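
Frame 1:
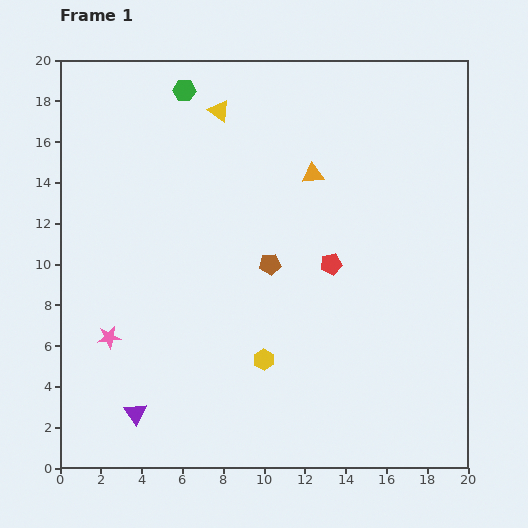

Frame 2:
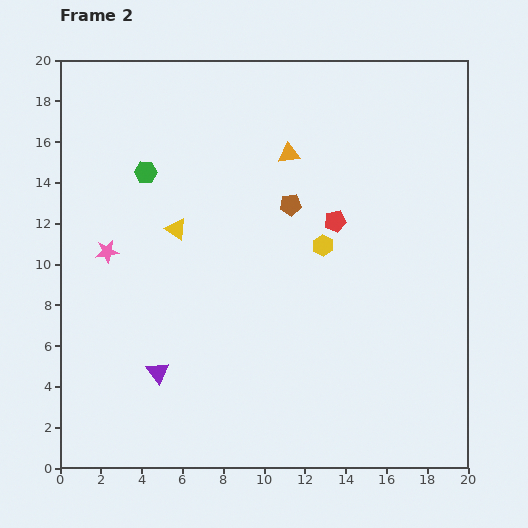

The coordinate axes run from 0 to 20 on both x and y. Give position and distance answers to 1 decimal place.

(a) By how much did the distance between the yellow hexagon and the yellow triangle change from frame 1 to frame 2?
-5.2

Distance in frame 1: 12.4. Distance in frame 2: 7.2.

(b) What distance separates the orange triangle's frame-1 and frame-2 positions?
1.6

The orange triangle moved from (12.4, 14.4) to (11.2, 15.4), a distance of √(1.2² + 1.0²) ≈ 1.6.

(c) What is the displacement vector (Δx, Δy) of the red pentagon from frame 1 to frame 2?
(0.2, 2.1)

The red pentagon was at (13.3, 10.0) in frame 1 and (13.5, 12.1) in frame 2.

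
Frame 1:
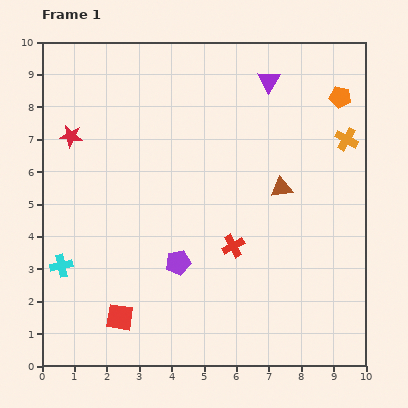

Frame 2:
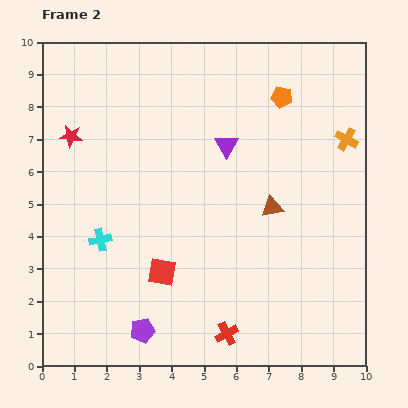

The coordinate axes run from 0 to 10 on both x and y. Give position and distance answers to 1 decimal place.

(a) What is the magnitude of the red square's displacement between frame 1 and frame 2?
1.9

The red square moved from (2.4, 1.5) to (3.7, 2.9), a distance of √(1.3² + 1.4²) ≈ 1.9.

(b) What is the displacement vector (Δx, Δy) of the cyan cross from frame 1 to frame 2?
(1.2, 0.8)

The cyan cross was at (0.6, 3.1) in frame 1 and (1.8, 3.9) in frame 2.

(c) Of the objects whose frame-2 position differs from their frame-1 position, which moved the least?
the brown triangle

(moved 0.7)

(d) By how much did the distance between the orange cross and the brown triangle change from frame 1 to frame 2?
+0.6

Distance in frame 1: 2.5. Distance in frame 2: 3.1.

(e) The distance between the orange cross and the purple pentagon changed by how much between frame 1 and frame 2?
+2.2

Distance in frame 1: 6.4. Distance in frame 2: 8.6.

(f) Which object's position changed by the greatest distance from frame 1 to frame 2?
the red cross

(moved 2.7; next 2.4)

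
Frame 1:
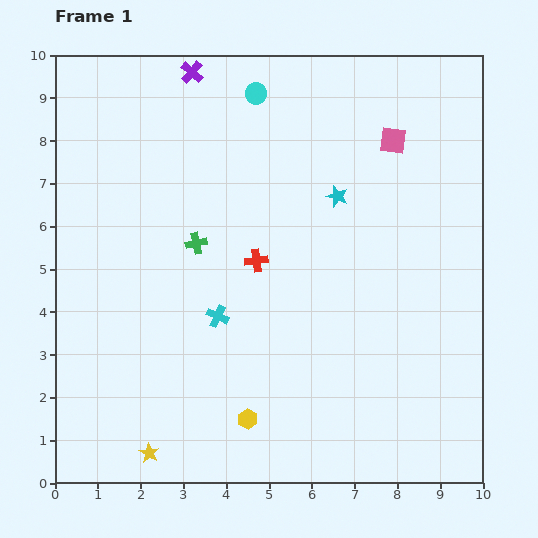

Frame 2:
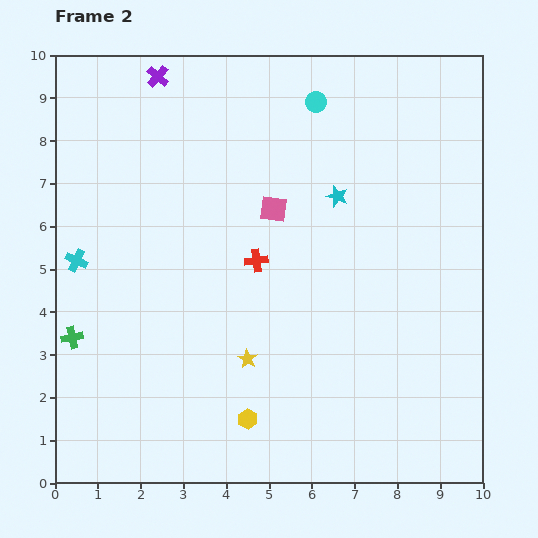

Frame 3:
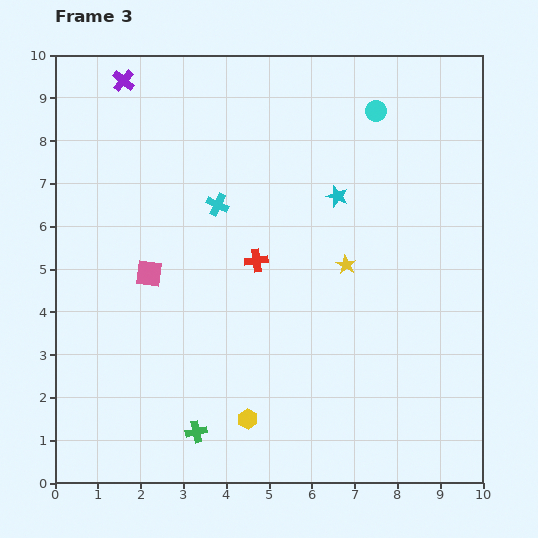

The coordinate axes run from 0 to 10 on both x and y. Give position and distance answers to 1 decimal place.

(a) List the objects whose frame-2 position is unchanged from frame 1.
the yellow hexagon, the red cross, the cyan star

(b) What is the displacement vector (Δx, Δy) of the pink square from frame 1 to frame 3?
(-5.7, -3.1)

The pink square was at (7.9, 8.0) in frame 1 and (2.2, 4.9) in frame 3.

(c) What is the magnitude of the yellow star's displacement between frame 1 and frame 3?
6.4

The yellow star moved from (2.2, 0.7) to (6.8, 5.1), a distance of √(4.6² + 4.4²) ≈ 6.4.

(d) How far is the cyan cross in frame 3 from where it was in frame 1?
2.6

The cyan cross moved from (3.8, 3.9) to (3.8, 6.5), a distance of √(0.0² + 2.6²) ≈ 2.6.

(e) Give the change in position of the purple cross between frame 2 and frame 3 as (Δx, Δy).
(-0.8, -0.1)

The purple cross was at (2.4, 9.5) in frame 2 and (1.6, 9.4) in frame 3.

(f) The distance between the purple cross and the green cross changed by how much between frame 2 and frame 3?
+2.0

Distance in frame 2: 6.4. Distance in frame 3: 8.4.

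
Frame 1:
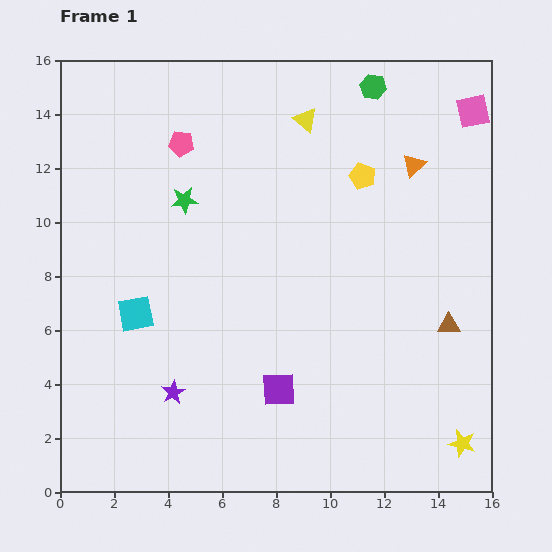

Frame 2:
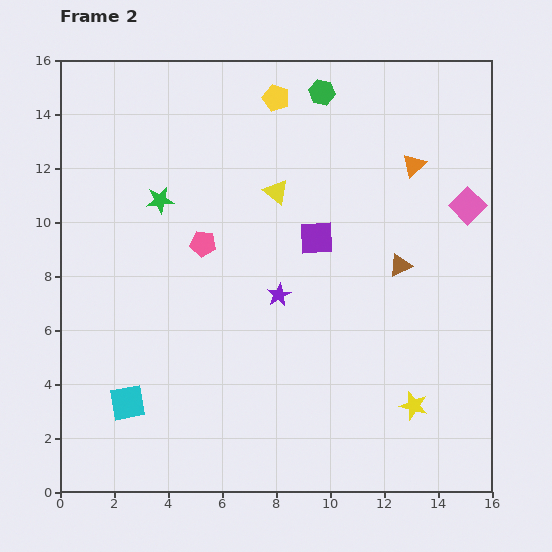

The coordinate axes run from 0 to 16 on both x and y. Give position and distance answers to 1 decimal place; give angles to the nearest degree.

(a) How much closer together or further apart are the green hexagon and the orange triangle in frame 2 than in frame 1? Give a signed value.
+1.0

Distance in frame 1: 3.3. Distance in frame 2: 4.3.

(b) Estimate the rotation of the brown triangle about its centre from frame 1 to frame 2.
25° counter-clockwise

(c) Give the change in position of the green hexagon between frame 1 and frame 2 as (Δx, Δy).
(-1.9, -0.2)

The green hexagon was at (11.6, 15.0) in frame 1 and (9.7, 14.8) in frame 2.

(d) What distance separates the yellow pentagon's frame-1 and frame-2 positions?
4.3

The yellow pentagon moved from (11.2, 11.7) to (8.0, 14.6), a distance of √(3.2² + 2.9²) ≈ 4.3.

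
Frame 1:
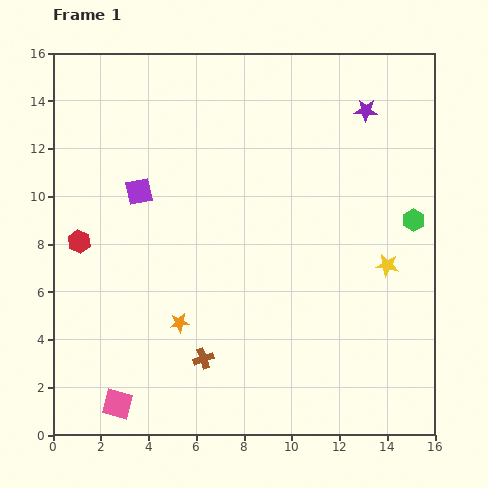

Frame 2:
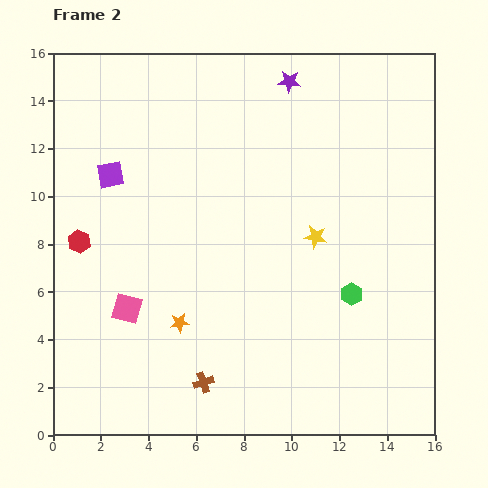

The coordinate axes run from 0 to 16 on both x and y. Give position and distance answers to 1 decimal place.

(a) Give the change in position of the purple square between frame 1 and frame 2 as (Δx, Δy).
(-1.2, 0.7)

The purple square was at (3.6, 10.2) in frame 1 and (2.4, 10.9) in frame 2.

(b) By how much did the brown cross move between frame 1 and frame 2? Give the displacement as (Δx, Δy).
(0.0, -1.0)

The brown cross was at (6.3, 3.2) in frame 1 and (6.3, 2.2) in frame 2.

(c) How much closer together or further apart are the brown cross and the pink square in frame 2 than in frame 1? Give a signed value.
+0.4

Distance in frame 1: 4.1. Distance in frame 2: 4.5.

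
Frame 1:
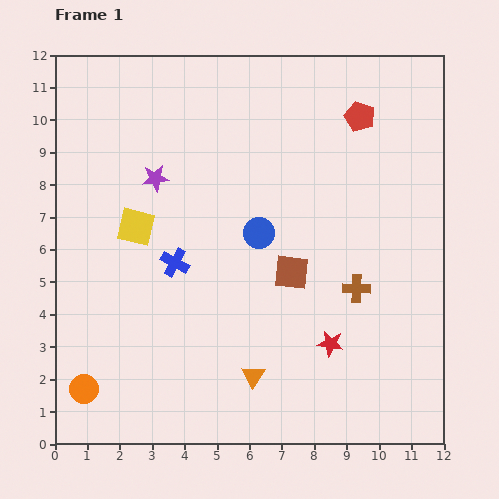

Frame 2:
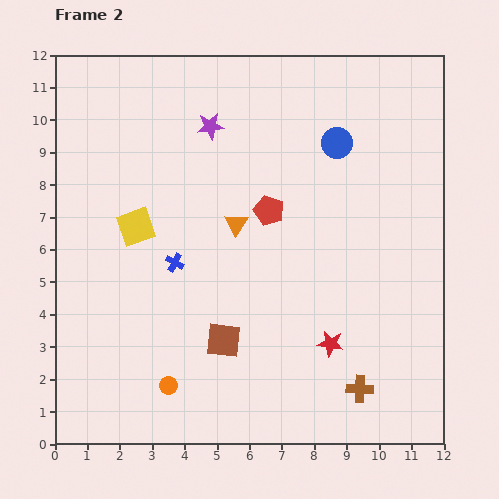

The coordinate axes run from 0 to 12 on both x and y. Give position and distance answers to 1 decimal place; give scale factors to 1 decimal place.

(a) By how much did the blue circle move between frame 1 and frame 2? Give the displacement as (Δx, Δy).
(2.4, 2.8)

The blue circle was at (6.3, 6.5) in frame 1 and (8.7, 9.3) in frame 2.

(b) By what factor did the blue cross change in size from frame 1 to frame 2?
0.6×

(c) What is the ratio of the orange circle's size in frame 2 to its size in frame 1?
0.6×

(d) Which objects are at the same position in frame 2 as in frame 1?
the yellow square, the red star, the blue cross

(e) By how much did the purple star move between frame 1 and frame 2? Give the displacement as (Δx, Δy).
(1.7, 1.6)

The purple star was at (3.1, 8.2) in frame 1 and (4.8, 9.8) in frame 2.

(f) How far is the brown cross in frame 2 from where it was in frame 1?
3.1

The brown cross moved from (9.3, 4.8) to (9.4, 1.7), a distance of √(0.1² + 3.1²) ≈ 3.1.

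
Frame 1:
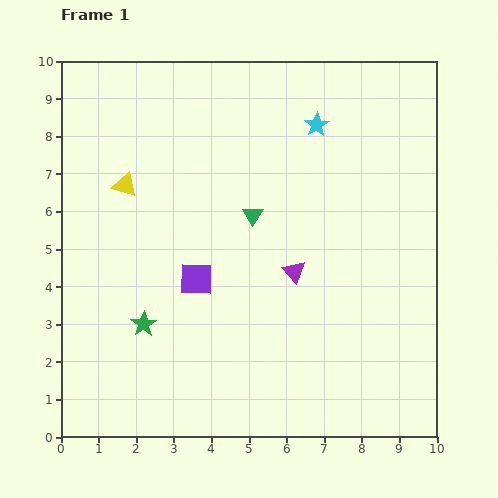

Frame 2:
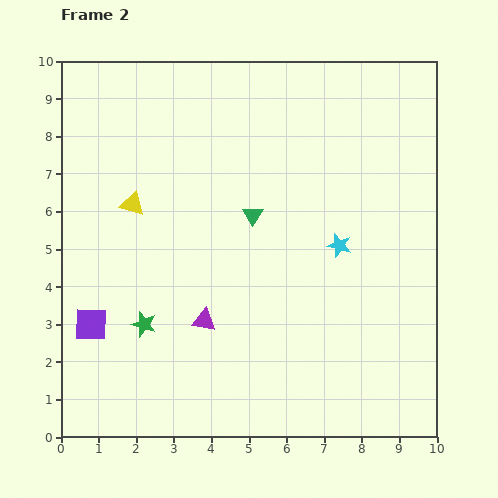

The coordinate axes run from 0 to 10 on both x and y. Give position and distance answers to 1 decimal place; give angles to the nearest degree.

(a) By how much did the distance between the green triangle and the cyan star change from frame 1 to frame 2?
-0.5

Distance in frame 1: 2.9. Distance in frame 2: 2.4.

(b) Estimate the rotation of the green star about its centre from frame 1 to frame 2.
21° counter-clockwise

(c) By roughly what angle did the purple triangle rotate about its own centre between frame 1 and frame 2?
38° counter-clockwise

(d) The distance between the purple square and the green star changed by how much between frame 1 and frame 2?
-0.4

Distance in frame 1: 1.8. Distance in frame 2: 1.4.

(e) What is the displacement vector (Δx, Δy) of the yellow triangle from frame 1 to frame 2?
(0.2, -0.5)

The yellow triangle was at (1.7, 6.7) in frame 1 and (1.9, 6.2) in frame 2.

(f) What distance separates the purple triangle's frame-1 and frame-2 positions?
2.7

The purple triangle moved from (6.2, 4.4) to (3.8, 3.1), a distance of √(2.4² + 1.3²) ≈ 2.7.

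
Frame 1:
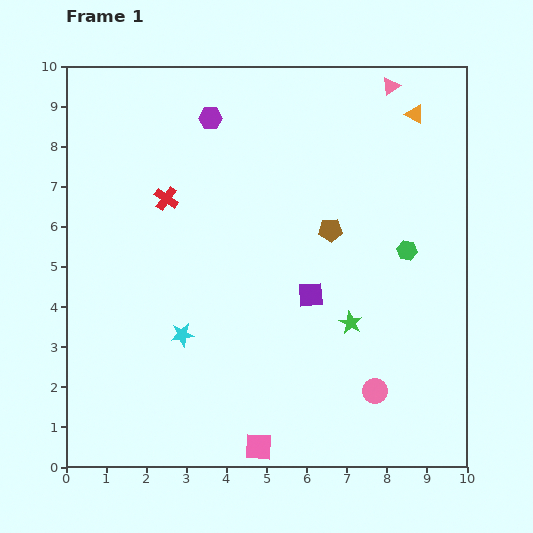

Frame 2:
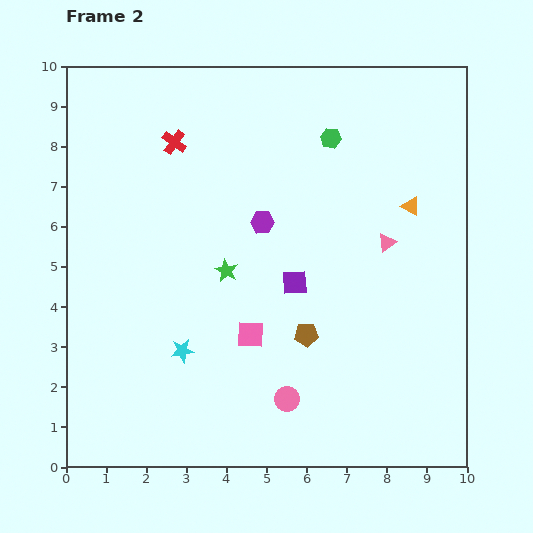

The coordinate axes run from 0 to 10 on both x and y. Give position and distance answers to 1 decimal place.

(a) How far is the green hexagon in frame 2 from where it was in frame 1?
3.4

The green hexagon moved from (8.5, 5.4) to (6.6, 8.2), a distance of √(1.9² + 2.8²) ≈ 3.4.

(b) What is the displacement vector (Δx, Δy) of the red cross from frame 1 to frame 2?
(0.2, 1.4)

The red cross was at (2.5, 6.7) in frame 1 and (2.7, 8.1) in frame 2.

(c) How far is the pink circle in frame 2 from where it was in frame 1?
2.2

The pink circle moved from (7.7, 1.9) to (5.5, 1.7), a distance of √(2.2² + 0.2²) ≈ 2.2.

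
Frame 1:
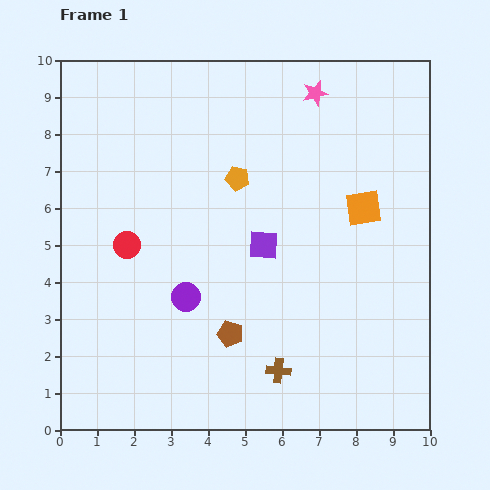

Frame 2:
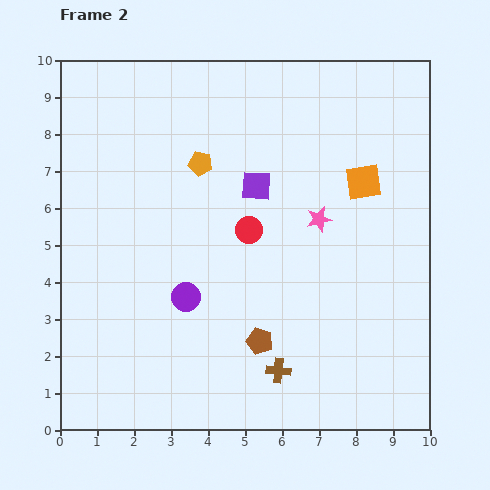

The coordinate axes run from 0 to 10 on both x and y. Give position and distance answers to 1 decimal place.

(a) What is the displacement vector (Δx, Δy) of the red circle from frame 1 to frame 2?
(3.3, 0.4)

The red circle was at (1.8, 5.0) in frame 1 and (5.1, 5.4) in frame 2.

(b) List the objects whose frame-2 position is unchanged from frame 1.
the purple circle, the brown cross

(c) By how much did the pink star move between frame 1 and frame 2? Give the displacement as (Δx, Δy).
(0.1, -3.4)

The pink star was at (6.9, 9.1) in frame 1 and (7.0, 5.7) in frame 2.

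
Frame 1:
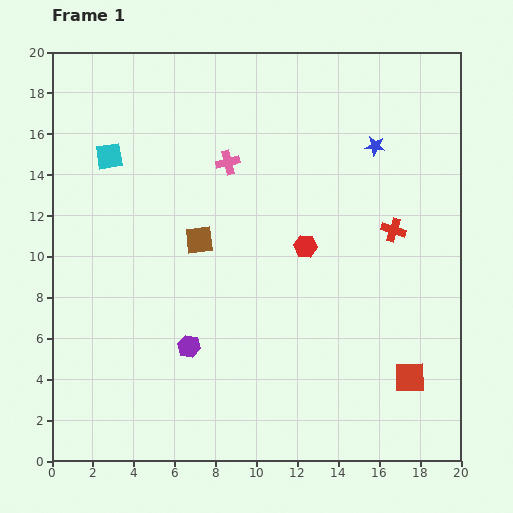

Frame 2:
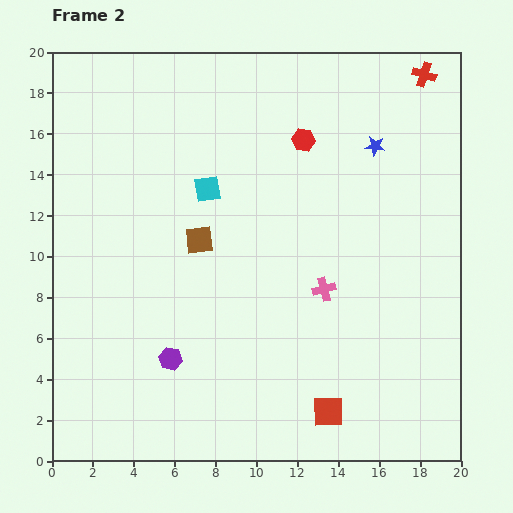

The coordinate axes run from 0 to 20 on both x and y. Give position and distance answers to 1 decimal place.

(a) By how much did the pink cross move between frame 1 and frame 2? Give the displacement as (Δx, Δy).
(4.7, -6.2)

The pink cross was at (8.6, 14.6) in frame 1 and (13.3, 8.4) in frame 2.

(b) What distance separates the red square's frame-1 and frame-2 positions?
4.3

The red square moved from (17.5, 4.1) to (13.5, 2.4), a distance of √(4.0² + 1.7²) ≈ 4.3.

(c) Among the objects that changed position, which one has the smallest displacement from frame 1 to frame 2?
the purple hexagon

(moved 1.1)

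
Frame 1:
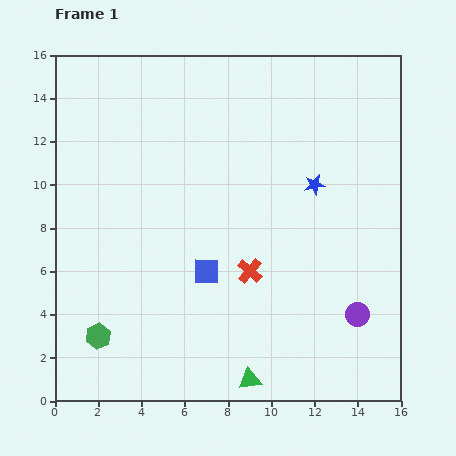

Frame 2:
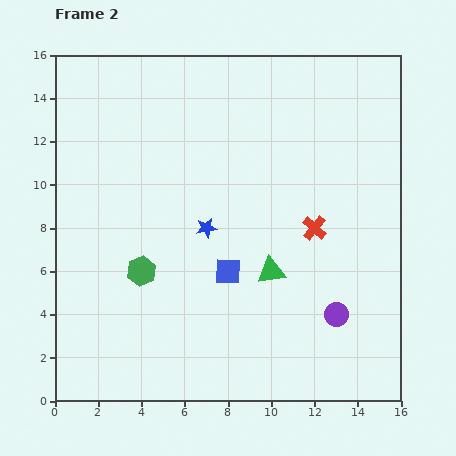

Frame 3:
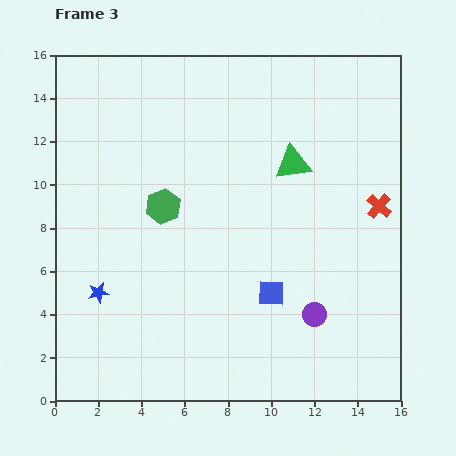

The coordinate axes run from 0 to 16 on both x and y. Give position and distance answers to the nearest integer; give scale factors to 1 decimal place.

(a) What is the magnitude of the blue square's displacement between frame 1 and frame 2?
1

The blue square moved from (7, 6) to (8, 6), a distance of √(1² + 0²) ≈ 1.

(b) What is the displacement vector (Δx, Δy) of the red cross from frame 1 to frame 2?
(3, 2)

The red cross was at (9, 6) in frame 1 and (12, 8) in frame 2.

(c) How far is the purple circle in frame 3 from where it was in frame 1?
2

The purple circle moved from (14, 4) to (12, 4), a distance of √(2² + 0²) ≈ 2.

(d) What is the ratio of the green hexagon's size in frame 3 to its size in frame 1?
1.4×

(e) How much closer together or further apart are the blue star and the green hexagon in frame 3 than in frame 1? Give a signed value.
-7

Distance in frame 1: 12. Distance in frame 3: 5.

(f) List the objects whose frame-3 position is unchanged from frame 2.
none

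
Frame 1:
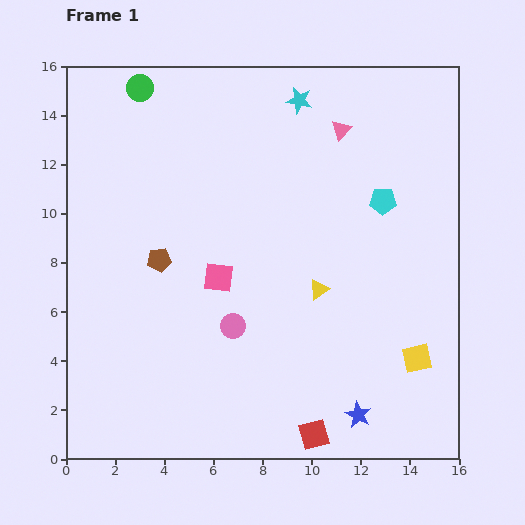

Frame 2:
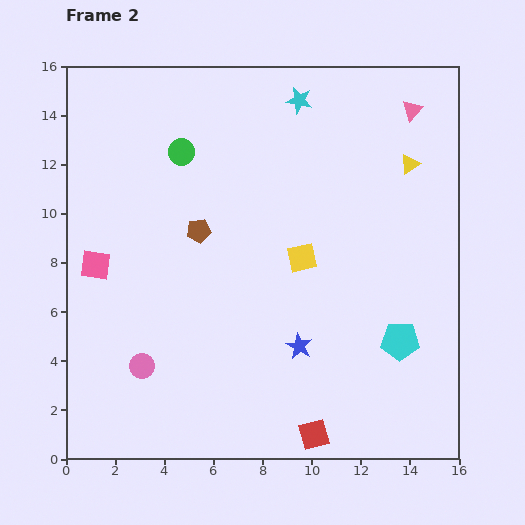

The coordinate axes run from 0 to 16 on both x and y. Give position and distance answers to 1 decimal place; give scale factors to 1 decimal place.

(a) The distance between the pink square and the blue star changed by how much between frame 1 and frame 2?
+0.9

Distance in frame 1: 8.0. Distance in frame 2: 8.9.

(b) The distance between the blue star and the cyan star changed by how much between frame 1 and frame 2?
-3.0

Distance in frame 1: 13.0. Distance in frame 2: 10.0.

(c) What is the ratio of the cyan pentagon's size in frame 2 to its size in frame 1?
1.5×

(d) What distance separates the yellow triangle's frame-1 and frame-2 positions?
6.3

The yellow triangle moved from (10.3, 6.9) to (14.0, 12.0), a distance of √(3.7² + 5.1²) ≈ 6.3.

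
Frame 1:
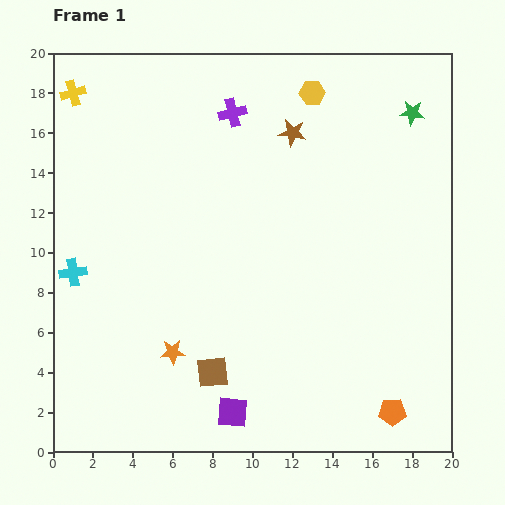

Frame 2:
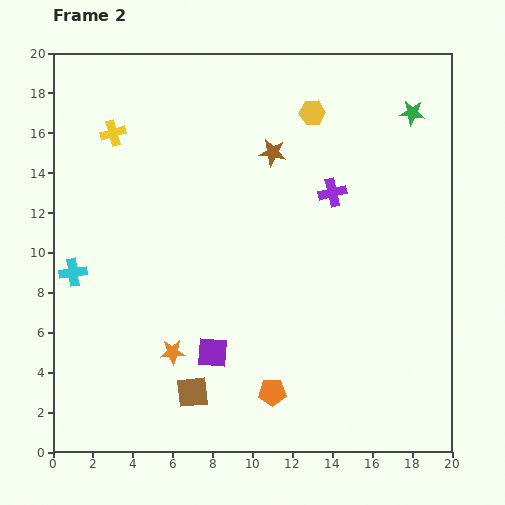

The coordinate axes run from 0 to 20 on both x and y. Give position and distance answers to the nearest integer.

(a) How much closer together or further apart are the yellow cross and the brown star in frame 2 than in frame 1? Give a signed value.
-3

Distance in frame 1: 11. Distance in frame 2: 8.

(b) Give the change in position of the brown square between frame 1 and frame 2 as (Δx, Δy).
(-1, -1)

The brown square was at (8, 4) in frame 1 and (7, 3) in frame 2.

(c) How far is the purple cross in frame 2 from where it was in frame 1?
6

The purple cross moved from (9, 17) to (14, 13), a distance of √(5² + 4²) ≈ 6.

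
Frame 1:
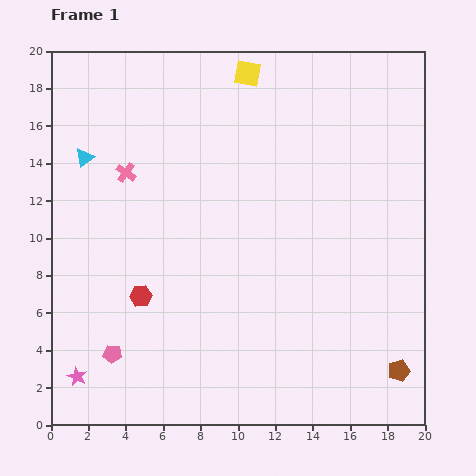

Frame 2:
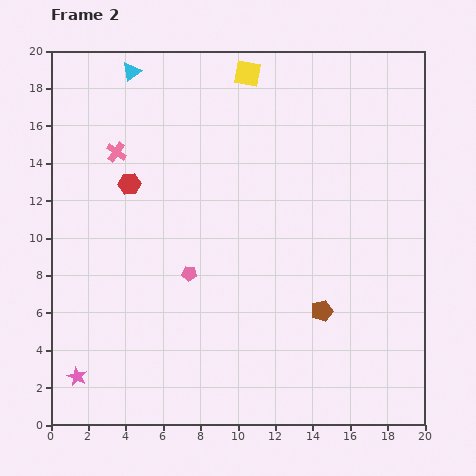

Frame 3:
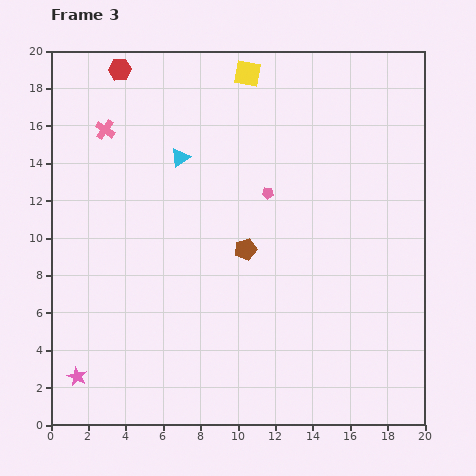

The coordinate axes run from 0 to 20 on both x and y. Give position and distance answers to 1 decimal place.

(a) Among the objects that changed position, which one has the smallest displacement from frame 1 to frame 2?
the pink cross

(moved 1.2)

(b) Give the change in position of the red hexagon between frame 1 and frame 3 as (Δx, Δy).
(-1.1, 12.1)

The red hexagon was at (4.8, 6.9) in frame 1 and (3.7, 19.0) in frame 3.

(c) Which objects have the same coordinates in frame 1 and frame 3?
the pink star, the yellow square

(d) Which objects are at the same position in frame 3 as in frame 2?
the pink star, the yellow square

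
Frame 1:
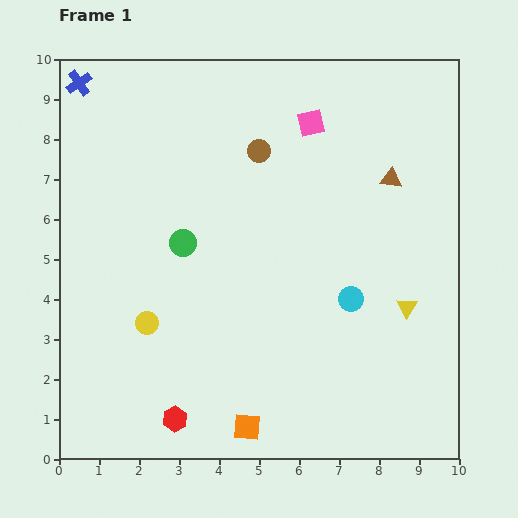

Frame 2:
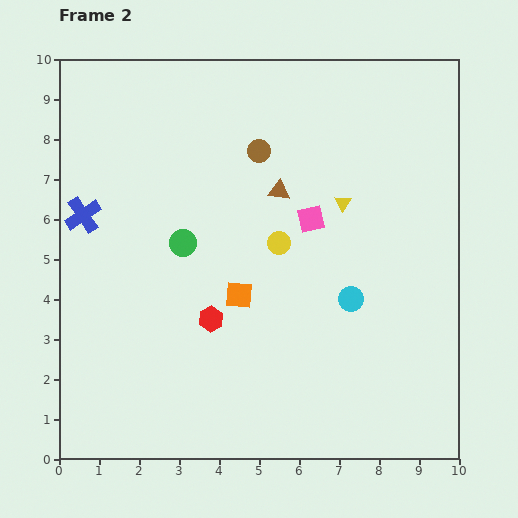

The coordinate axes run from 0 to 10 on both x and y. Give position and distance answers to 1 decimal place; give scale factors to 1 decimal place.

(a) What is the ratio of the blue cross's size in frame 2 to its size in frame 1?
1.5×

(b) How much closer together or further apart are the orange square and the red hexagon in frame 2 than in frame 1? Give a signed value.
-0.9

Distance in frame 1: 1.8. Distance in frame 2: 0.9.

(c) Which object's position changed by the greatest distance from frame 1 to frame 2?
the yellow circle

(moved 3.9; next 3.3)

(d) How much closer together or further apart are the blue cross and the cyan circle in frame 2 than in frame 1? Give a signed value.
-1.7

Distance in frame 1: 8.7. Distance in frame 2: 7.0.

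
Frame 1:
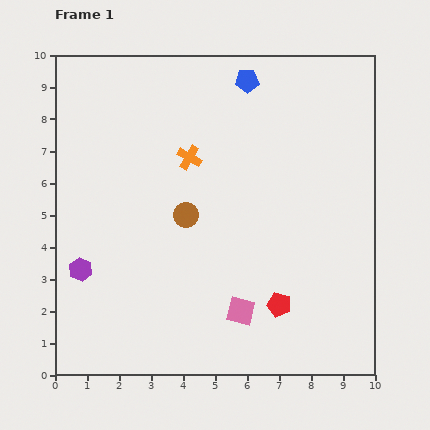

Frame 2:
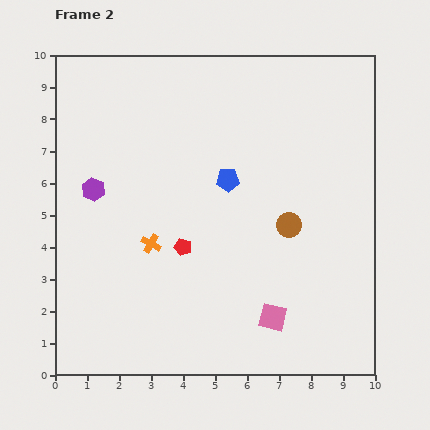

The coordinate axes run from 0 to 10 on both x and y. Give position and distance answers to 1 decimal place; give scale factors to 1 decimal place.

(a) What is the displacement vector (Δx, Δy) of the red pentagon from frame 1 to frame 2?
(-3.0, 1.8)

The red pentagon was at (7.0, 2.2) in frame 1 and (4.0, 4.0) in frame 2.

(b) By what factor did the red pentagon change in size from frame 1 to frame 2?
0.7×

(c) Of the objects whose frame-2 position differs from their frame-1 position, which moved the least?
the pink square

(moved 1.0)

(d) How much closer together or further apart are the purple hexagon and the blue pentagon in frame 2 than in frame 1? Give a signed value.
-3.7

Distance in frame 1: 7.9. Distance in frame 2: 4.2.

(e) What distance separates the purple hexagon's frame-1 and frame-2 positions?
2.5

The purple hexagon moved from (0.8, 3.3) to (1.2, 5.8), a distance of √(0.4² + 2.5²) ≈ 2.5.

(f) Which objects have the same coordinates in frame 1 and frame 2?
none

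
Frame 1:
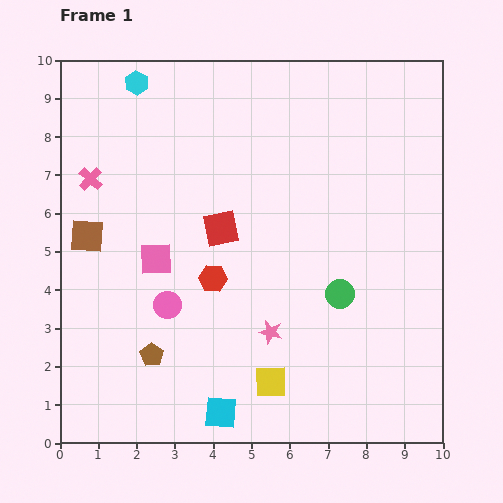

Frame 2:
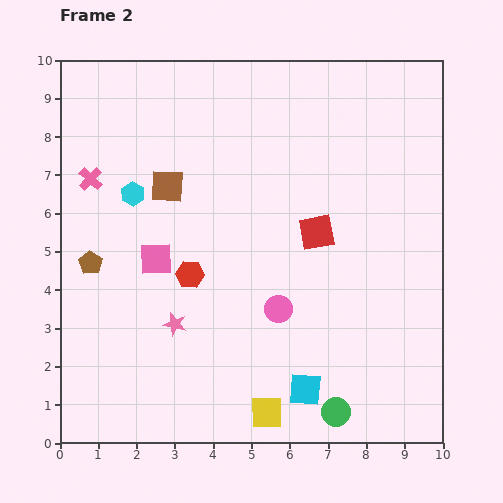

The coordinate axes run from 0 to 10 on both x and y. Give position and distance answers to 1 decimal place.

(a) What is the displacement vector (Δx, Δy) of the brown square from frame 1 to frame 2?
(2.1, 1.3)

The brown square was at (0.7, 5.4) in frame 1 and (2.8, 6.7) in frame 2.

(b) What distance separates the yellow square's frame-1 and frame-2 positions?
0.8

The yellow square moved from (5.5, 1.6) to (5.4, 0.8), a distance of √(0.1² + 0.8²) ≈ 0.8.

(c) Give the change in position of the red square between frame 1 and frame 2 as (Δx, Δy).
(2.5, -0.1)

The red square was at (4.2, 5.6) in frame 1 and (6.7, 5.5) in frame 2.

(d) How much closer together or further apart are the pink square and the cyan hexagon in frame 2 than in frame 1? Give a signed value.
-2.8

Distance in frame 1: 4.6. Distance in frame 2: 1.8.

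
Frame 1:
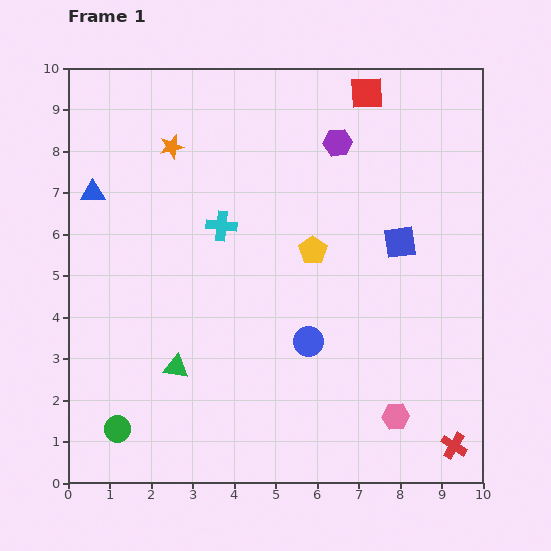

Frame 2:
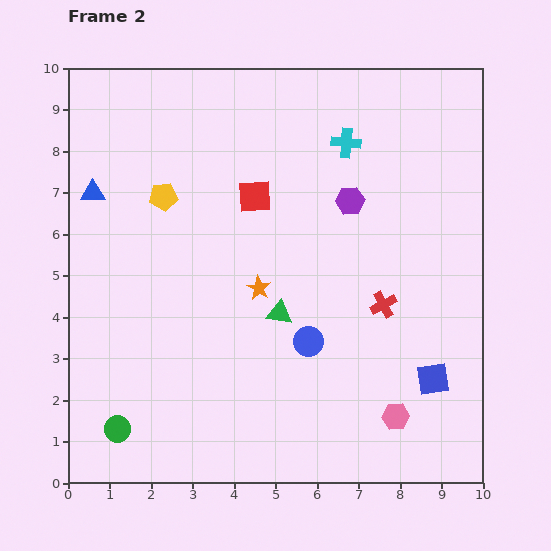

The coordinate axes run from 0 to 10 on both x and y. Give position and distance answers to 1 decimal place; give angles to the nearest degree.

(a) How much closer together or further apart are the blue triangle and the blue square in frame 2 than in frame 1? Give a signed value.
+1.9

Distance in frame 1: 7.5. Distance in frame 2: 9.4.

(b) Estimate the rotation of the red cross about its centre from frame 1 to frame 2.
29° clockwise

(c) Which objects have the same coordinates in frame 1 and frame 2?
the pink hexagon, the blue circle, the green circle, the blue triangle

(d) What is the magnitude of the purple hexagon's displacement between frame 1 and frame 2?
1.4

The purple hexagon moved from (6.5, 8.2) to (6.8, 6.8), a distance of √(0.3² + 1.4²) ≈ 1.4.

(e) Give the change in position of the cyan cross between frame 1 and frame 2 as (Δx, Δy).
(3.0, 2.0)

The cyan cross was at (3.7, 6.2) in frame 1 and (6.7, 8.2) in frame 2.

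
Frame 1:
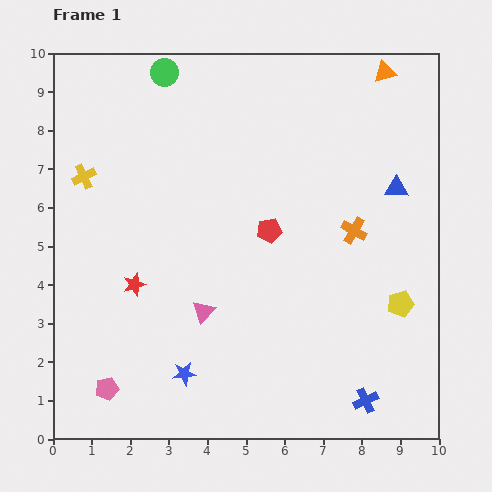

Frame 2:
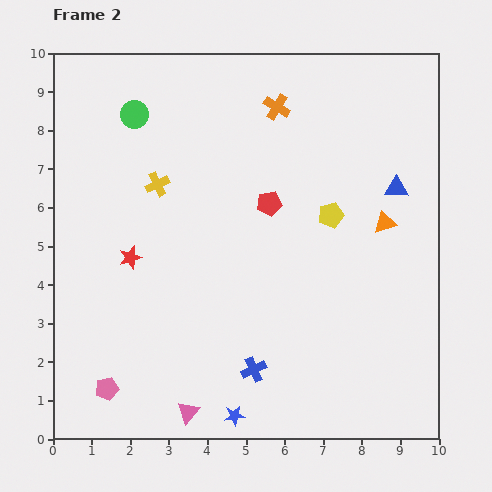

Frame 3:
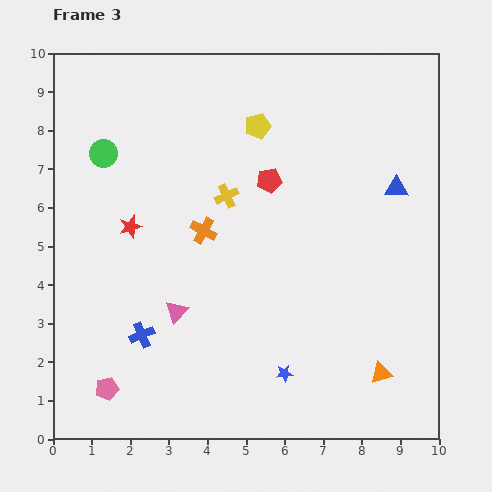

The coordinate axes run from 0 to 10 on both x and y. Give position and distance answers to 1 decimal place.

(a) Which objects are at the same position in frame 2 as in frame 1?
the pink pentagon, the blue triangle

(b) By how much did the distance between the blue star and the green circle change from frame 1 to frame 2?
+0.4

Distance in frame 1: 7.8. Distance in frame 2: 8.2.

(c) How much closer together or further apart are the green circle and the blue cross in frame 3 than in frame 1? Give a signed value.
-5.2

Distance in frame 1: 10.0. Distance in frame 3: 4.8.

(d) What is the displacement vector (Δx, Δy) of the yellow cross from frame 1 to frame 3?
(3.7, -0.5)

The yellow cross was at (0.8, 6.8) in frame 1 and (4.5, 6.3) in frame 3.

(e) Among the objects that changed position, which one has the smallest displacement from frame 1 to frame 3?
the pink triangle

(moved 0.7)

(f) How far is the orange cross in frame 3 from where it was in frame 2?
3.7

The orange cross moved from (5.8, 8.6) to (3.9, 5.4), a distance of √(1.9² + 3.2²) ≈ 3.7.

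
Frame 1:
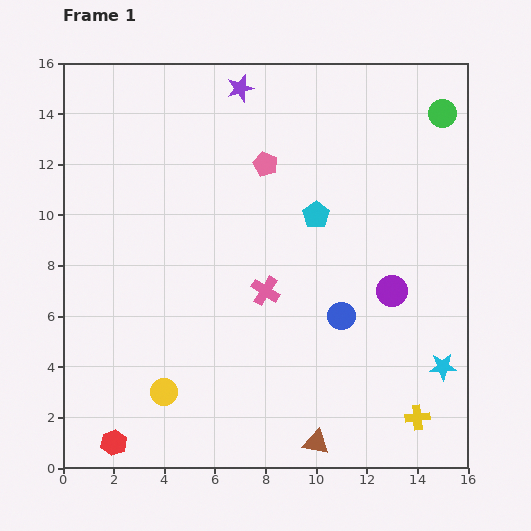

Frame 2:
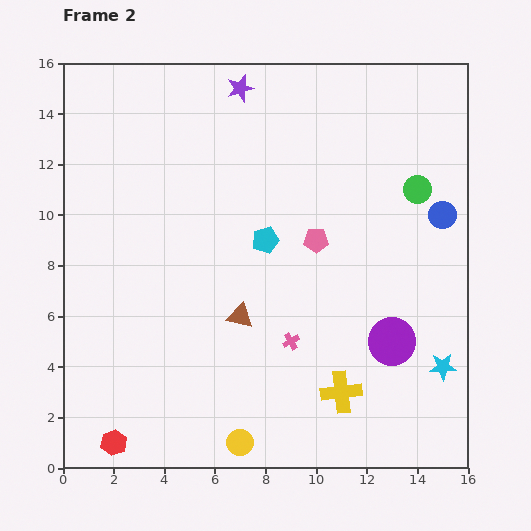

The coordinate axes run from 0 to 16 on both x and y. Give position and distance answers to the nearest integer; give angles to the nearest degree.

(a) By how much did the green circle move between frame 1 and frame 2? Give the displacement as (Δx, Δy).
(-1, -3)

The green circle was at (15, 14) in frame 1 and (14, 11) in frame 2.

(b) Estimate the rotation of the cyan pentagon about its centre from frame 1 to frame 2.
19° clockwise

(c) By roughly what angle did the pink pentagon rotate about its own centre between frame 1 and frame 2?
24° counter-clockwise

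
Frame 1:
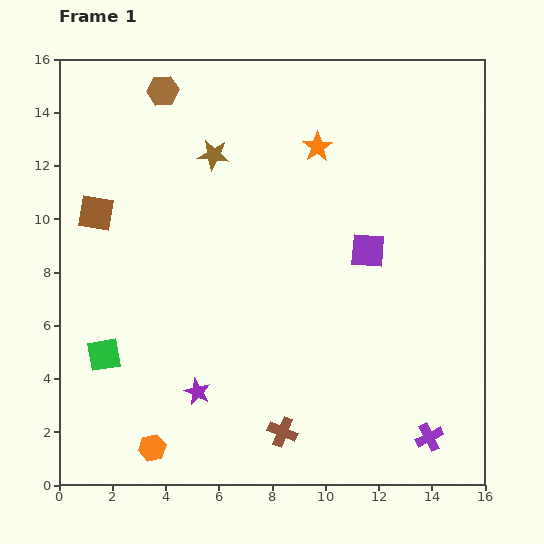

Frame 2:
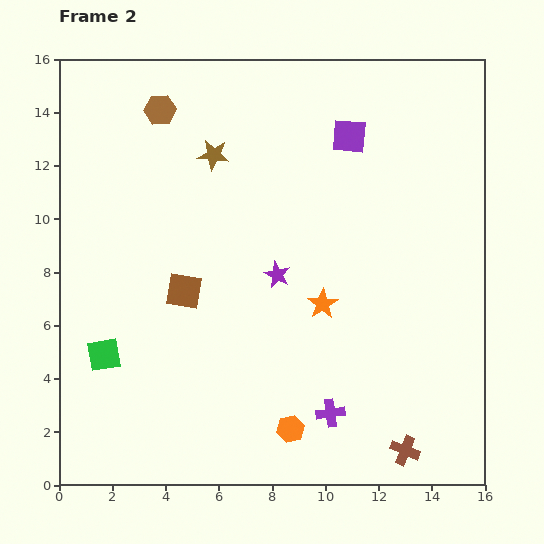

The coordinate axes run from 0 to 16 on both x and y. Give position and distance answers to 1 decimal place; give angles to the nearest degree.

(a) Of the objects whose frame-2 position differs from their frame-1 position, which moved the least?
the brown hexagon

(moved 0.7)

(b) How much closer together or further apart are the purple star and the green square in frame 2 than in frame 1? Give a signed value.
+3.4

Distance in frame 1: 3.8. Distance in frame 2: 7.2.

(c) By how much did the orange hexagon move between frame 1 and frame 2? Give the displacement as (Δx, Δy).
(5.2, 0.7)

The orange hexagon was at (3.5, 1.4) in frame 1 and (8.7, 2.1) in frame 2.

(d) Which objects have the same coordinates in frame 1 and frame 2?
the green square, the brown star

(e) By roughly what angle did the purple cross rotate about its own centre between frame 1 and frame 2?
19° clockwise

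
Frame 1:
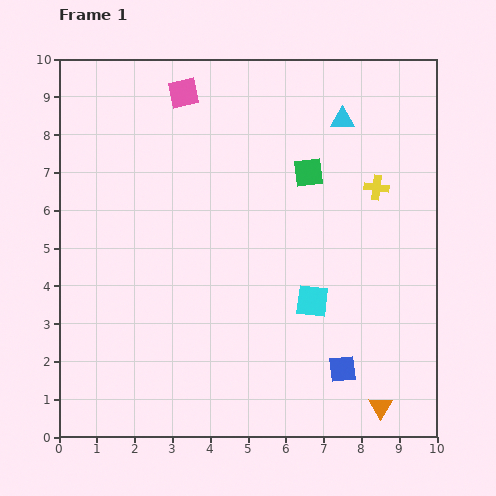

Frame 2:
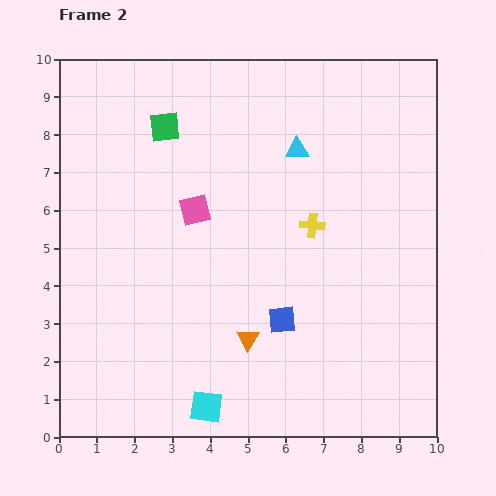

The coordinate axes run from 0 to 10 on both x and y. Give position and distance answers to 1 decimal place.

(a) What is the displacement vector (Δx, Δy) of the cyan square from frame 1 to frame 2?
(-2.8, -2.8)

The cyan square was at (6.7, 3.6) in frame 1 and (3.9, 0.8) in frame 2.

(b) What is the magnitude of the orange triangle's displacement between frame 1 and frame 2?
3.9

The orange triangle moved from (8.5, 0.8) to (5.0, 2.6), a distance of √(3.5² + 1.8²) ≈ 3.9.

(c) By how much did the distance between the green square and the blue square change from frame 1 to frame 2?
+0.7

Distance in frame 1: 5.3. Distance in frame 2: 6.0.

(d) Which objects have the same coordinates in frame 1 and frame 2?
none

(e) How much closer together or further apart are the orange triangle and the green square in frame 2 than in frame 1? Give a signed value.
-0.5

Distance in frame 1: 6.5. Distance in frame 2: 6.0.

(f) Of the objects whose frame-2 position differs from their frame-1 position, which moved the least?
the cyan triangle

(moved 1.4)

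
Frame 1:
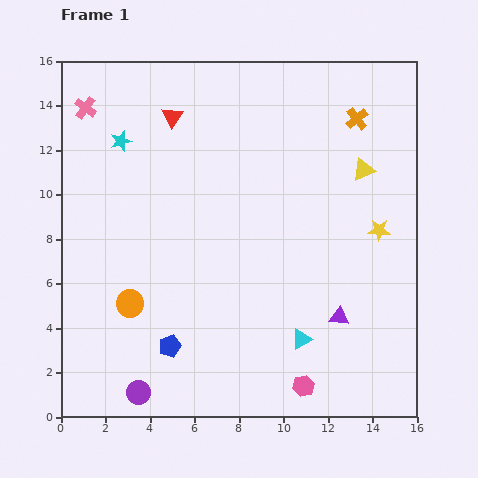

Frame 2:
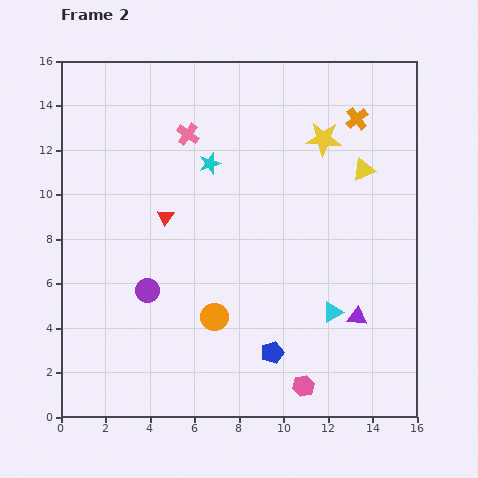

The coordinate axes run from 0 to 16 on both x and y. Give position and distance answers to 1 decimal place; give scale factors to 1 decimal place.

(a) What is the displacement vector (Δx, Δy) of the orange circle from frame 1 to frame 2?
(3.8, -0.6)

The orange circle was at (3.1, 5.1) in frame 1 and (6.9, 4.5) in frame 2.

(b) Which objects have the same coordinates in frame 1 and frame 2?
the orange cross, the yellow triangle, the pink hexagon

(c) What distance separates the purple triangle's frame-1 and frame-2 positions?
0.8

The purple triangle moved from (12.5, 4.5) to (13.3, 4.5), a distance of √(0.8² + 0.0²) ≈ 0.8.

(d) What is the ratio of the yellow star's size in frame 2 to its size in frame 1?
1.6×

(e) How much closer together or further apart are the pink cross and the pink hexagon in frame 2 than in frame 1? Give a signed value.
-3.5

Distance in frame 1: 15.9. Distance in frame 2: 12.4.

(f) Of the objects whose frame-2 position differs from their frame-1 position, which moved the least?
the purple triangle

(moved 0.8)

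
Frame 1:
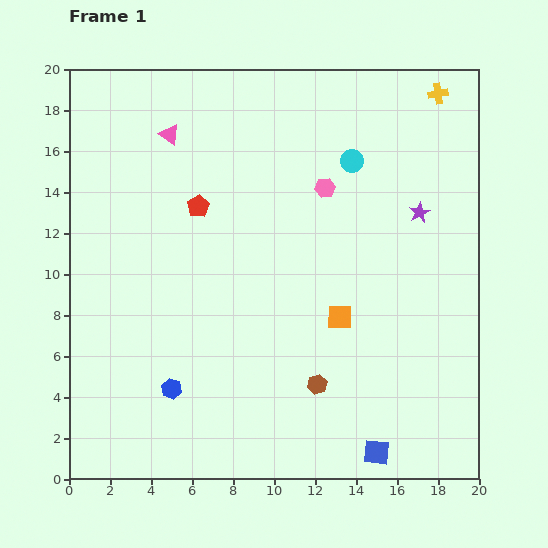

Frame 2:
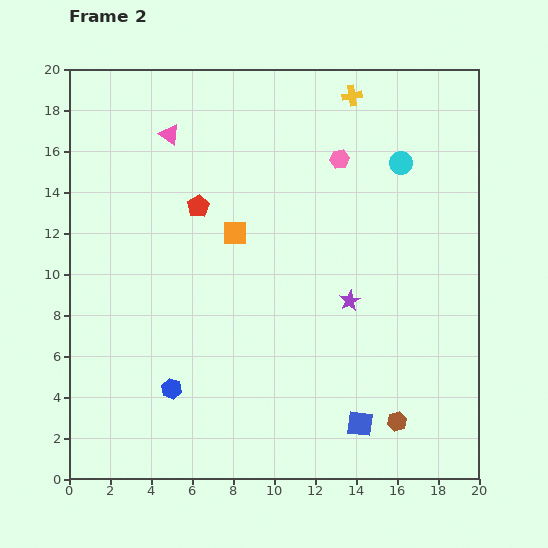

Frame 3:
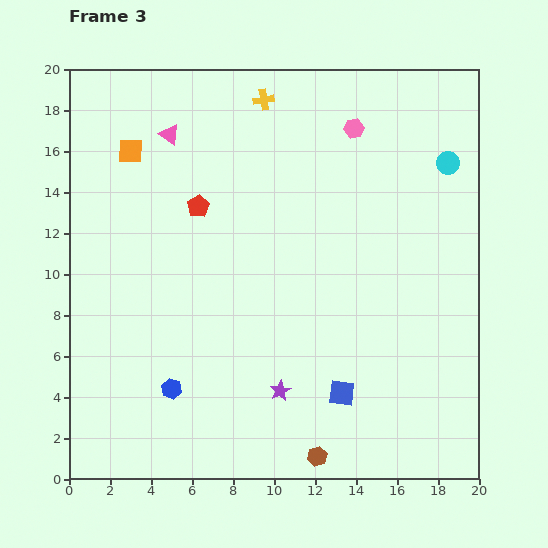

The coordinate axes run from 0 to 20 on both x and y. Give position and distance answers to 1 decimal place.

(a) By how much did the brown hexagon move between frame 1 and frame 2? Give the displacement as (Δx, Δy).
(3.9, -1.8)

The brown hexagon was at (12.1, 4.6) in frame 1 and (16.0, 2.8) in frame 2.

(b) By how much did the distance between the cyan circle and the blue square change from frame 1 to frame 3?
-2.0

Distance in frame 1: 14.3. Distance in frame 3: 12.3.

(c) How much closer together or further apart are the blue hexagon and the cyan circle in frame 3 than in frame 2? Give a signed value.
+1.7

Distance in frame 2: 15.7. Distance in frame 3: 17.4.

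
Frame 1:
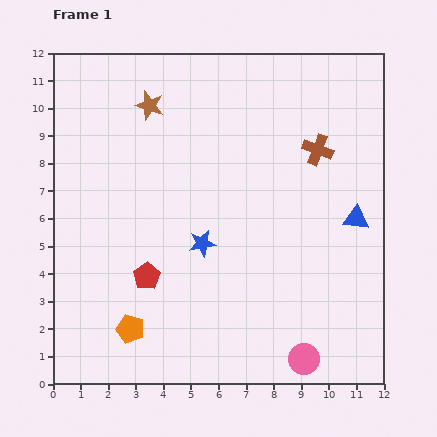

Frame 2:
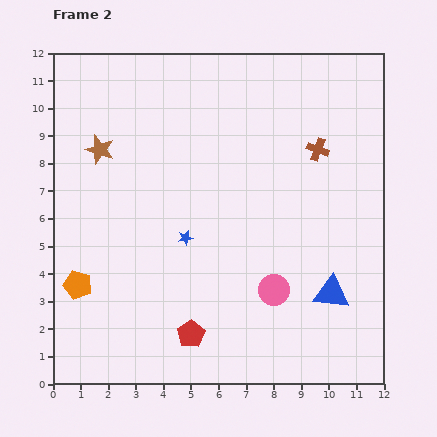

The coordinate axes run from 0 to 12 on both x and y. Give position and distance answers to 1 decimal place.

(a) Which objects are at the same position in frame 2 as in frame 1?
the brown cross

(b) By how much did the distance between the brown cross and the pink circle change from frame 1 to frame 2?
-2.3

Distance in frame 1: 7.6. Distance in frame 2: 5.3.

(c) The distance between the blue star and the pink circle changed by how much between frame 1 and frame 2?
-1.9

Distance in frame 1: 5.6. Distance in frame 2: 3.7.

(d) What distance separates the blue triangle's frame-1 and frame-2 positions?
2.8

The blue triangle moved from (11.0, 6.0) to (10.1, 3.3), a distance of √(0.9² + 2.7²) ≈ 2.8.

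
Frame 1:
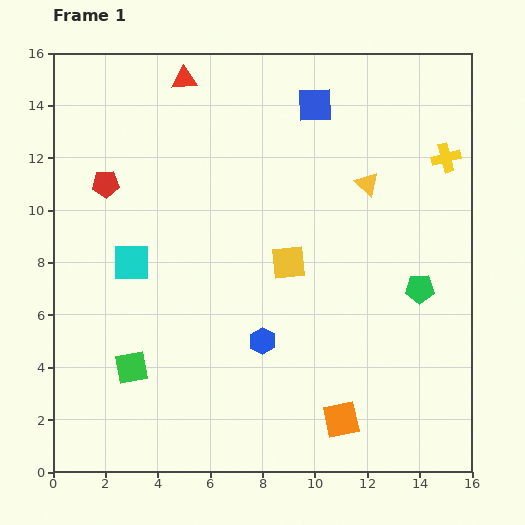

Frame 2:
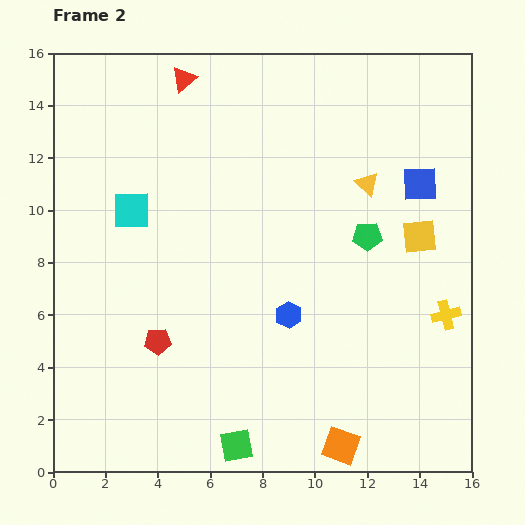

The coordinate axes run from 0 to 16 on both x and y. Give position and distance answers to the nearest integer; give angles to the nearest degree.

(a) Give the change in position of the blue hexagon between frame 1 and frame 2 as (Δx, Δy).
(1, 1)

The blue hexagon was at (8, 5) in frame 1 and (9, 6) in frame 2.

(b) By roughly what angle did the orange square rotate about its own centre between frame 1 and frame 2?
32° clockwise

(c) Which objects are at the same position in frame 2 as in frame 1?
the yellow triangle, the red triangle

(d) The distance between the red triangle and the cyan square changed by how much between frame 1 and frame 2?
-2

Distance in frame 1: 7. Distance in frame 2: 5.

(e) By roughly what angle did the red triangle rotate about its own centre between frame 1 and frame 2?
37° counter-clockwise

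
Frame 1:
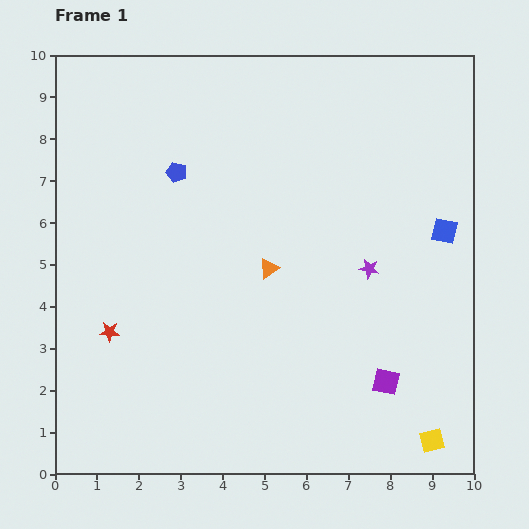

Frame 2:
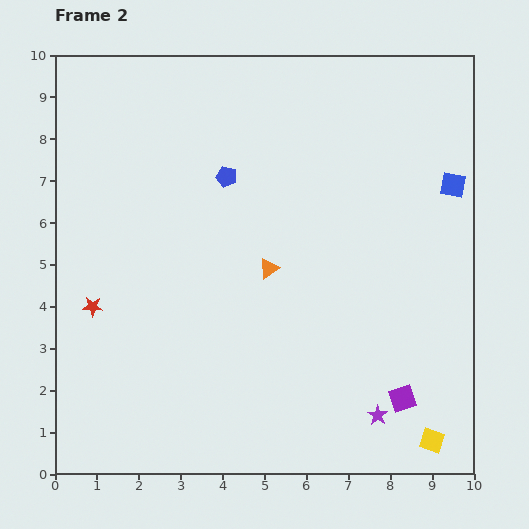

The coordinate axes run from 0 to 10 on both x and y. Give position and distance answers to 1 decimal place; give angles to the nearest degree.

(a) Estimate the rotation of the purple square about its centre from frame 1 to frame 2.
29° counter-clockwise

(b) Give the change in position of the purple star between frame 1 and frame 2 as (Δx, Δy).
(0.2, -3.5)

The purple star was at (7.5, 4.9) in frame 1 and (7.7, 1.4) in frame 2.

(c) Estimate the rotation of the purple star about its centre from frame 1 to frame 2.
22° clockwise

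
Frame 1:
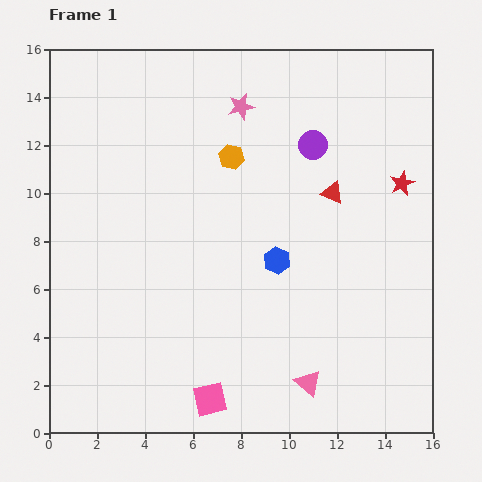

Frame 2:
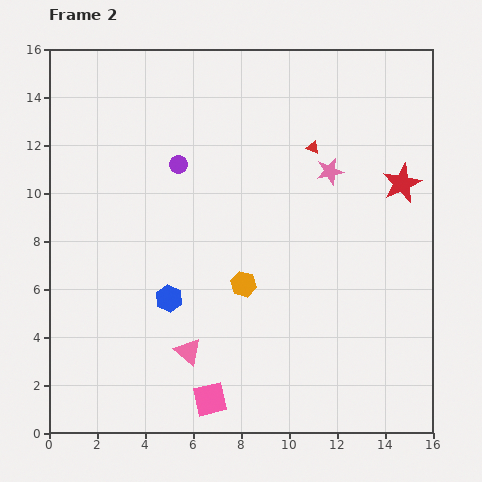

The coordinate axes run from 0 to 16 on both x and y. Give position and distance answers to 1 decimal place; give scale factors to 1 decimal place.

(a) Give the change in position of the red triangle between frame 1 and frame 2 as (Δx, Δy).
(-0.8, 1.9)

The red triangle was at (11.8, 10.0) in frame 1 and (11.0, 11.9) in frame 2.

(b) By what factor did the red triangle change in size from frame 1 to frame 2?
0.6×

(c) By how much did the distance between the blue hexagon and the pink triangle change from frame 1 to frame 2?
-3.0

Distance in frame 1: 5.3. Distance in frame 2: 2.3.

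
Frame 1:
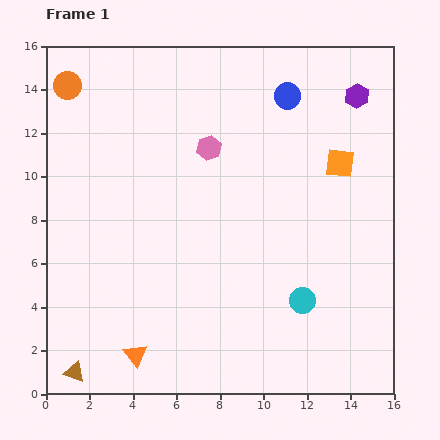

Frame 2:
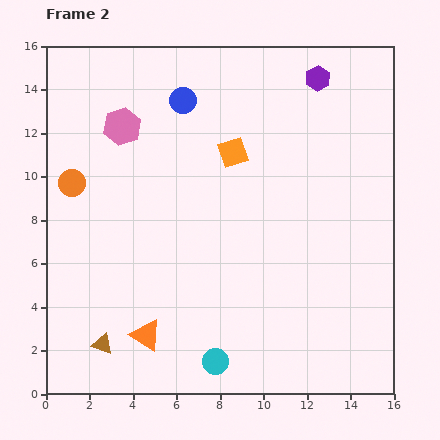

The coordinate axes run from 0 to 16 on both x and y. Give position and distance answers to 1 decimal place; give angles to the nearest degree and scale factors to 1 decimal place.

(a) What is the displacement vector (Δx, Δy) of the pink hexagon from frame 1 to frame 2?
(-4.0, 1.0)

The pink hexagon was at (7.5, 11.3) in frame 1 and (3.5, 12.3) in frame 2.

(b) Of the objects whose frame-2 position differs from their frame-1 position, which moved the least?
the orange triangle

(moved 1.0)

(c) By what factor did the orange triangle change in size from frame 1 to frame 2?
1.3×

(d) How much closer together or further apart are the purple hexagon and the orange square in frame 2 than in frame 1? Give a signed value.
+2.0

Distance in frame 1: 3.2. Distance in frame 2: 5.2.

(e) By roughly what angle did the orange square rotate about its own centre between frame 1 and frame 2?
25° counter-clockwise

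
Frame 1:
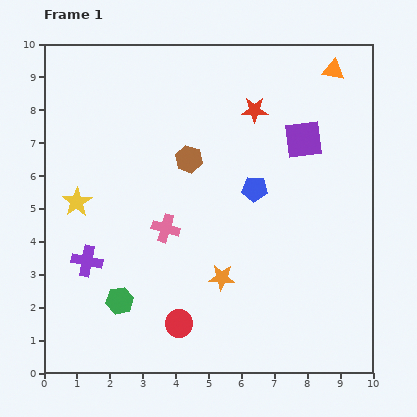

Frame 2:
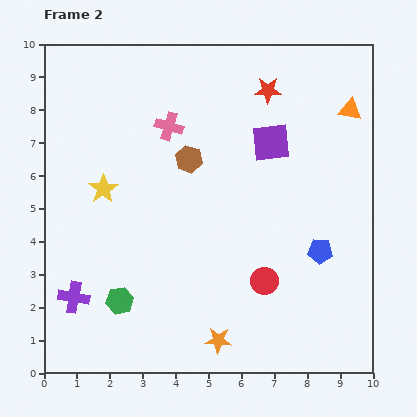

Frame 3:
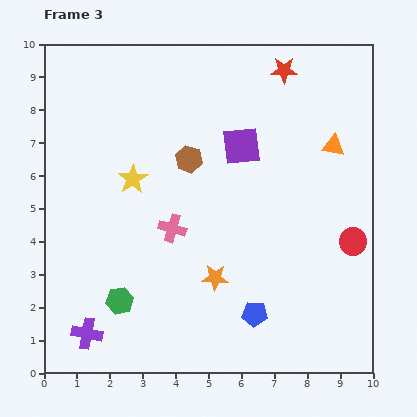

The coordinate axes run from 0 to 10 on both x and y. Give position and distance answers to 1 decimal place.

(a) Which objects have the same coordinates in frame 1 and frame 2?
the brown hexagon, the green hexagon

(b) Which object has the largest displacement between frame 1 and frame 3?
the red circle

(moved 5.9; next 3.8)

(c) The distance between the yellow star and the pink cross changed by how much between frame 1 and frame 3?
-0.9

Distance in frame 1: 2.8. Distance in frame 3: 1.9.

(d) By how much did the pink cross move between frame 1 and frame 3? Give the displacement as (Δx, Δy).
(0.2, 0.0)

The pink cross was at (3.7, 4.4) in frame 1 and (3.9, 4.4) in frame 3.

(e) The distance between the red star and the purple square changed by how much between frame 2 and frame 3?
+1.0

Distance in frame 2: 1.6. Distance in frame 3: 2.6.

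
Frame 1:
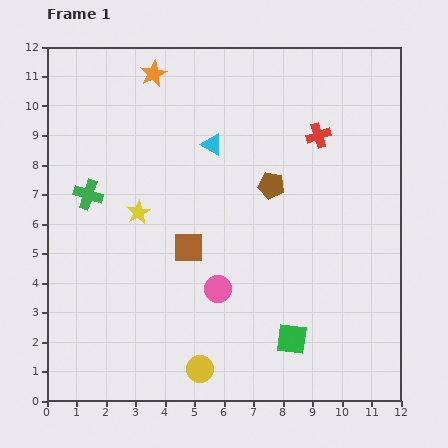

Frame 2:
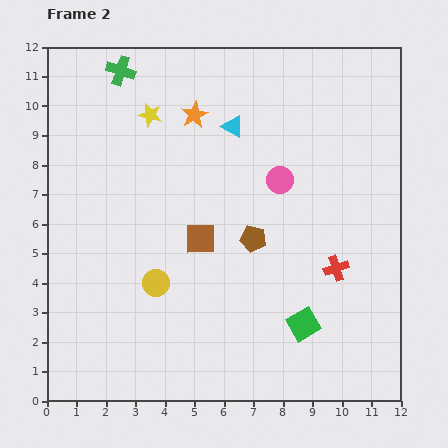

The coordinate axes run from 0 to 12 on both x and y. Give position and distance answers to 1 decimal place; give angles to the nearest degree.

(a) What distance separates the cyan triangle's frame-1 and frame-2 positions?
0.9

The cyan triangle moved from (5.6, 8.7) to (6.3, 9.3), a distance of √(0.7² + 0.6²) ≈ 0.9.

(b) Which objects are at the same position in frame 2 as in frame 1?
none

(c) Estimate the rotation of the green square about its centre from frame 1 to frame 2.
38° counter-clockwise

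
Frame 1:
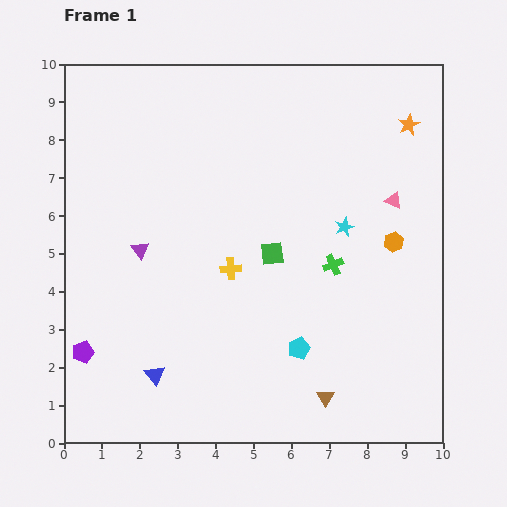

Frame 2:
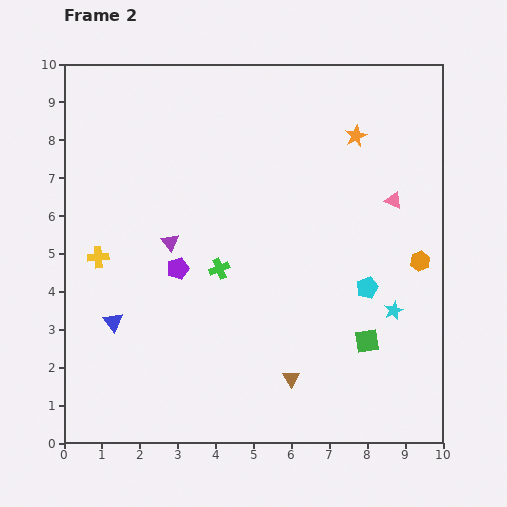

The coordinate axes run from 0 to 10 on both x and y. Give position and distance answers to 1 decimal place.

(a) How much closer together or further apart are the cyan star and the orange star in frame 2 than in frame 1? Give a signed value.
+1.5

Distance in frame 1: 3.2. Distance in frame 2: 4.7.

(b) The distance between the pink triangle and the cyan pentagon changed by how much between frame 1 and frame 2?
-2.2

Distance in frame 1: 4.6. Distance in frame 2: 2.4.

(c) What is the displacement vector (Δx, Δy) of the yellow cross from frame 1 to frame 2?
(-3.5, 0.3)

The yellow cross was at (4.4, 4.6) in frame 1 and (0.9, 4.9) in frame 2.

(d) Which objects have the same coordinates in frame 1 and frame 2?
the pink triangle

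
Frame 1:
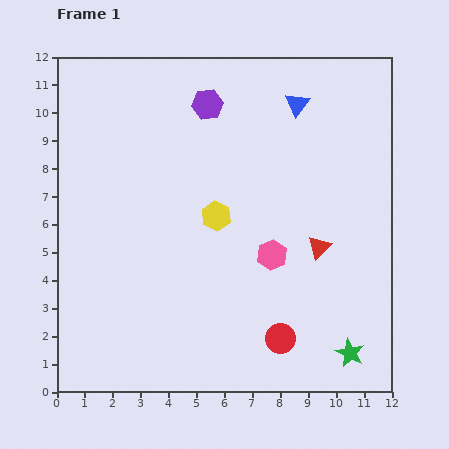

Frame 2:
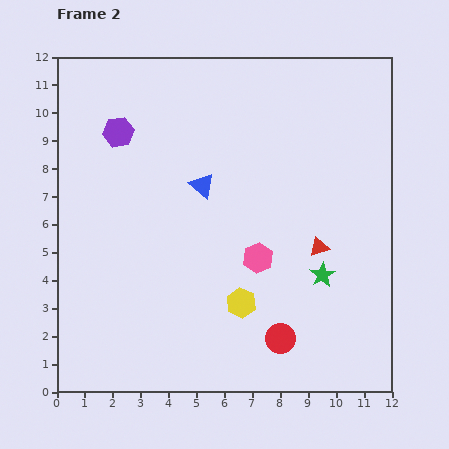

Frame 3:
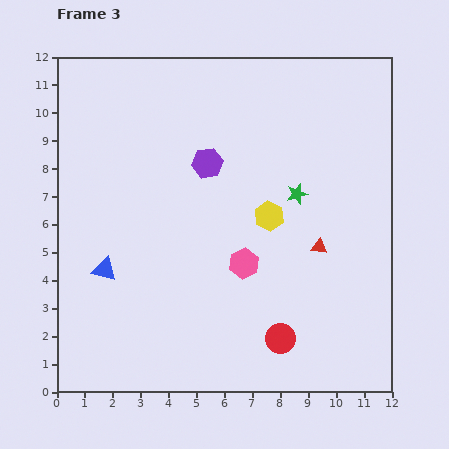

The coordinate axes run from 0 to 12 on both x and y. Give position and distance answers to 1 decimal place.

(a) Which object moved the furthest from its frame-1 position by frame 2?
the blue triangle

(moved 4.5; next 3.4)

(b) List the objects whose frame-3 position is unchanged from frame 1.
the red triangle, the red circle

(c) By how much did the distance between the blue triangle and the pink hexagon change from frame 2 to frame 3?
+1.7

Distance in frame 2: 3.3. Distance in frame 3: 5.0.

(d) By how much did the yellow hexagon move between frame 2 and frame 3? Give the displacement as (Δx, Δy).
(1.0, 3.1)

The yellow hexagon was at (6.6, 3.2) in frame 2 and (7.6, 6.3) in frame 3.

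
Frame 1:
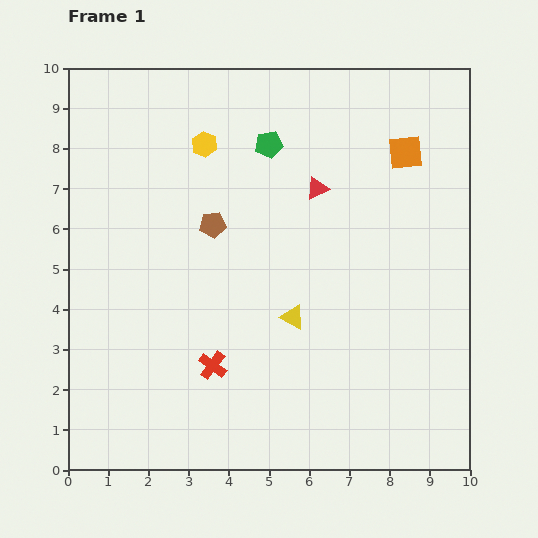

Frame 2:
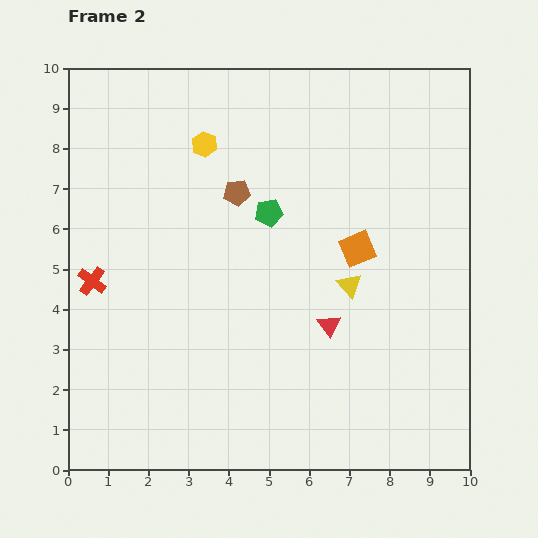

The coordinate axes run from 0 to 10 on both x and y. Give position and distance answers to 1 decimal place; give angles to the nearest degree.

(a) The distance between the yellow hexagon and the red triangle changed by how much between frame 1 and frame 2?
+2.5

Distance in frame 1: 3.0. Distance in frame 2: 5.5.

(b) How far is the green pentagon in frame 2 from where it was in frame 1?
1.7

The green pentagon moved from (5.0, 8.1) to (5.0, 6.4), a distance of √(0.0² + 1.7²) ≈ 1.7.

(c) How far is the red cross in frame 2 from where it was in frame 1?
3.7

The red cross moved from (3.6, 2.6) to (0.6, 4.7), a distance of √(3.0² + 2.1²) ≈ 3.7.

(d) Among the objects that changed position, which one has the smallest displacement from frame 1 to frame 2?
the brown pentagon

(moved 1.0)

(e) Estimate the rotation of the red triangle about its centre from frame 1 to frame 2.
38° counter-clockwise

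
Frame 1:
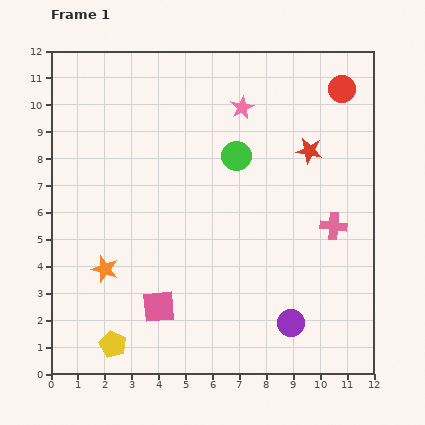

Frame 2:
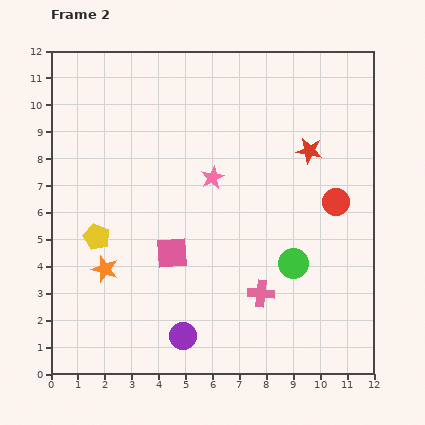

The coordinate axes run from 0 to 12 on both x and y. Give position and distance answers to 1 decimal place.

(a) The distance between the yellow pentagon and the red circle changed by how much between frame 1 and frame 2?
-3.7

Distance in frame 1: 12.7. Distance in frame 2: 9.0.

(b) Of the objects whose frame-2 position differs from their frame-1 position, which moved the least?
the pink square

(moved 2.1)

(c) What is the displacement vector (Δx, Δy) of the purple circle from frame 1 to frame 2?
(-4.0, -0.5)

The purple circle was at (8.9, 1.9) in frame 1 and (4.9, 1.4) in frame 2.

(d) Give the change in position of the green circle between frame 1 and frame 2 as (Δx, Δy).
(2.1, -4.0)

The green circle was at (6.9, 8.1) in frame 1 and (9.0, 4.1) in frame 2.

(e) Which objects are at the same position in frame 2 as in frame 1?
the red star, the orange star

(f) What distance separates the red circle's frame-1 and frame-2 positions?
4.2

The red circle moved from (10.8, 10.6) to (10.6, 6.4), a distance of √(0.2² + 4.2²) ≈ 4.2.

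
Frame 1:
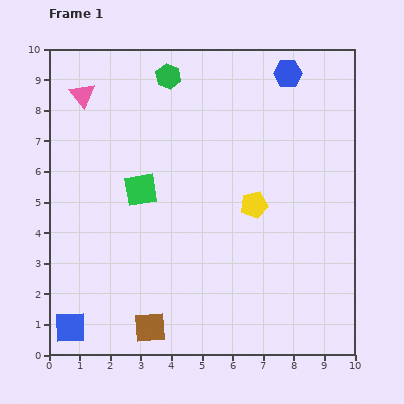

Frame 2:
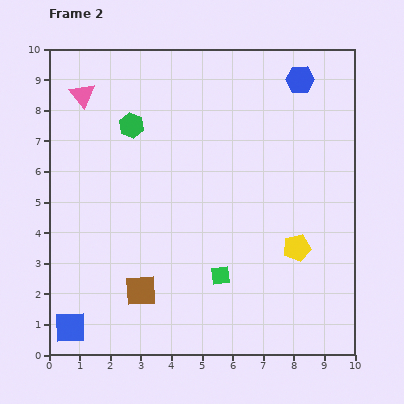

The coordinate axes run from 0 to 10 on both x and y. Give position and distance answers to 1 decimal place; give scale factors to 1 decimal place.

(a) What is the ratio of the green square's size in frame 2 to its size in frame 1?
0.6×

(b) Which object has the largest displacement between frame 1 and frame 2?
the green square

(moved 3.8; next 2.0)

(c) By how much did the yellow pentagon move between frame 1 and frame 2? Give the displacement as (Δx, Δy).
(1.4, -1.4)

The yellow pentagon was at (6.7, 4.9) in frame 1 and (8.1, 3.5) in frame 2.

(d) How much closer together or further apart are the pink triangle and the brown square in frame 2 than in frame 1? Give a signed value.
-1.2

Distance in frame 1: 7.9. Distance in frame 2: 6.7.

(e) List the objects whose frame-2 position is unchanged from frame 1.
the pink triangle, the blue square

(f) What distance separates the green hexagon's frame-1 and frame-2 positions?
2.0

The green hexagon moved from (3.9, 9.1) to (2.7, 7.5), a distance of √(1.2² + 1.6²) ≈ 2.0.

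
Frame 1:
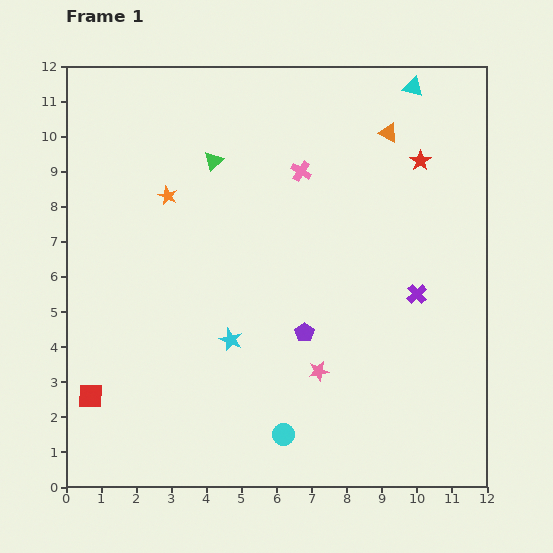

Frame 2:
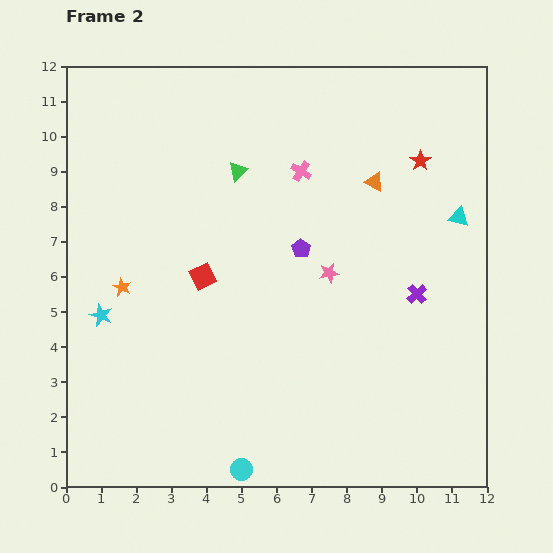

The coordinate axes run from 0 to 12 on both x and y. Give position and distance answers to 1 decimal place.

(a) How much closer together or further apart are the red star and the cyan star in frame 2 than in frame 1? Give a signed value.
+2.7

Distance in frame 1: 7.4. Distance in frame 2: 10.1.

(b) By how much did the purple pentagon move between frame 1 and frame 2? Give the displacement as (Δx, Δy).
(-0.1, 2.4)

The purple pentagon was at (6.8, 4.4) in frame 1 and (6.7, 6.8) in frame 2.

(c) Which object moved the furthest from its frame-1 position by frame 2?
the red square

(moved 4.7; next 3.9)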